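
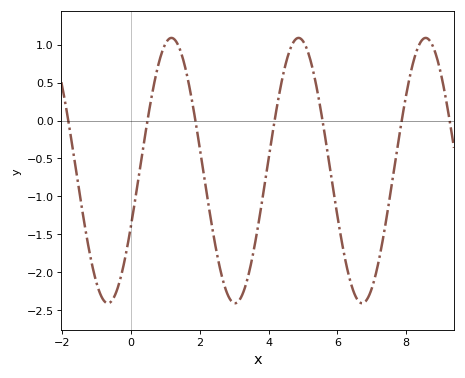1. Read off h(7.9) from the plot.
0.05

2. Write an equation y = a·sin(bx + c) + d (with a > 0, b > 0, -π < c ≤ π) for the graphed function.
y = 1.75sin(1.7x - 0.43) - 0.66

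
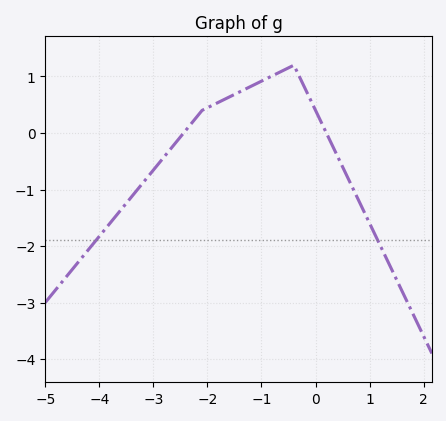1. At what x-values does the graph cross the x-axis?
-2.44, 0.201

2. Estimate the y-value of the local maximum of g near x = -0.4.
1.2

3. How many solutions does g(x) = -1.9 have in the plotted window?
2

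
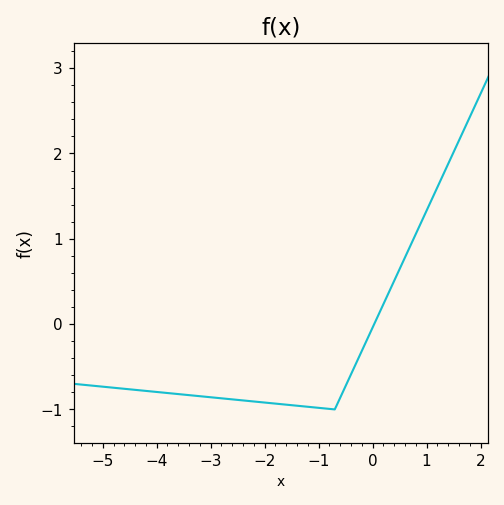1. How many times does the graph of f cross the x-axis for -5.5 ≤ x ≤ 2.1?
1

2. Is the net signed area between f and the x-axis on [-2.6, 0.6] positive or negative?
negative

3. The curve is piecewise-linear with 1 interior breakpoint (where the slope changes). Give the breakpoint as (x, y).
(-0.7, -1)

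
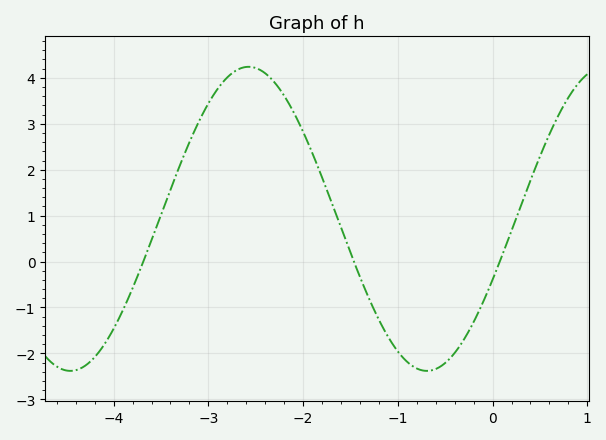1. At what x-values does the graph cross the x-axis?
-3.69, -1.46, 0.076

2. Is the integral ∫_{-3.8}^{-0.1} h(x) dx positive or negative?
positive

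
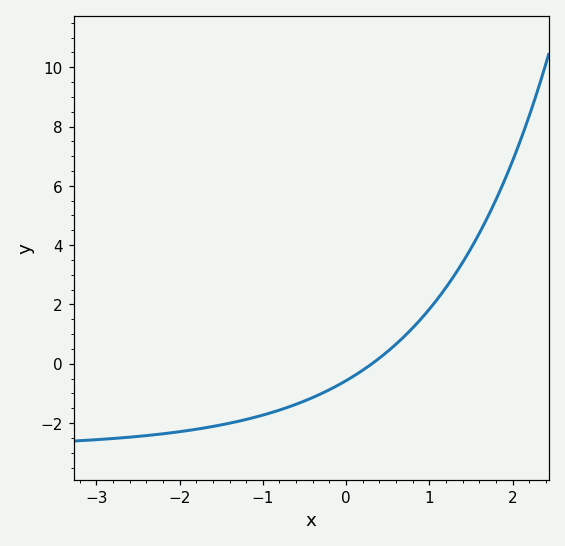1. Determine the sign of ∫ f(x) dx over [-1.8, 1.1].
negative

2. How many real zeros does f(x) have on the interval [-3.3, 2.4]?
1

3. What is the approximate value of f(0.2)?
-0.218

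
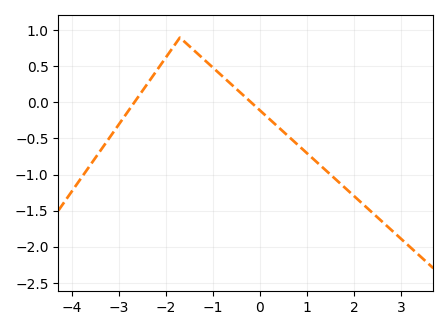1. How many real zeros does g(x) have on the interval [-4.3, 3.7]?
2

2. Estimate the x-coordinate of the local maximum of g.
-1.8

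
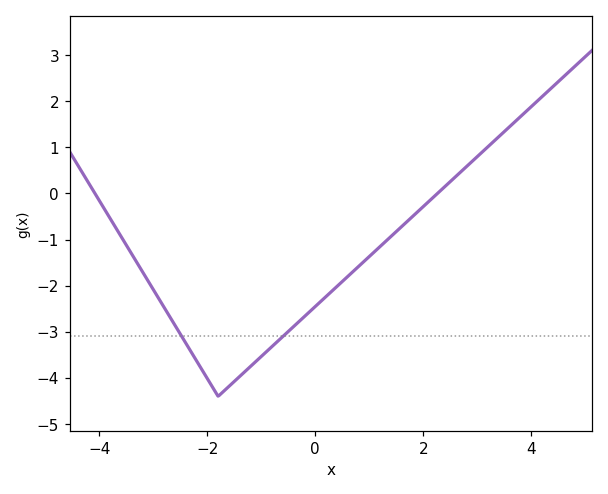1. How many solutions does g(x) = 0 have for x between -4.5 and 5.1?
2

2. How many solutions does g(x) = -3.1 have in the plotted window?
2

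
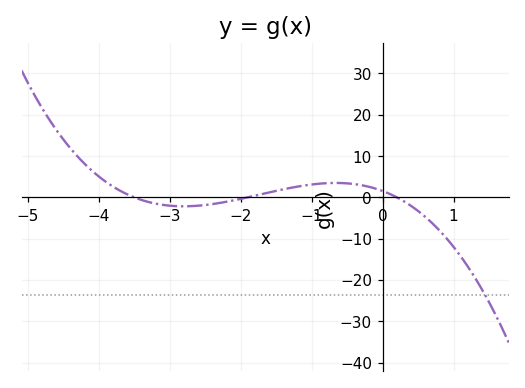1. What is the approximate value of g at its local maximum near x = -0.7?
3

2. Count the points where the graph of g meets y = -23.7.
1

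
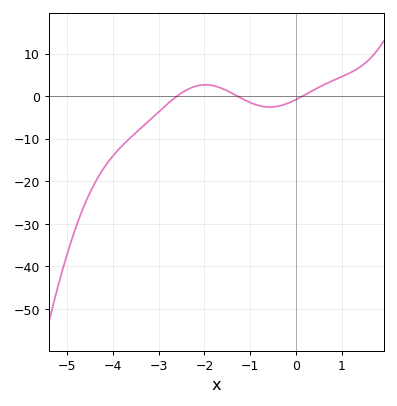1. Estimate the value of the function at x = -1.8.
2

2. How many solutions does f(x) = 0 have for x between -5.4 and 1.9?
3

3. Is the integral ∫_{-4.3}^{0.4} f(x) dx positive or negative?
negative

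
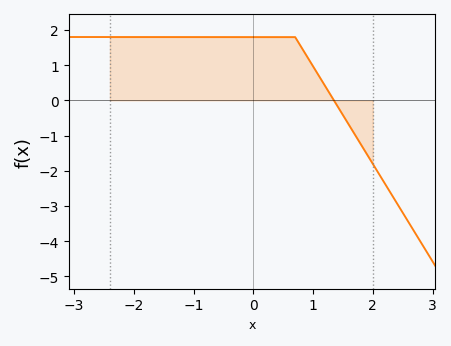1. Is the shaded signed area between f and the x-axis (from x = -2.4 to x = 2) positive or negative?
positive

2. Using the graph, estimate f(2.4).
-2.9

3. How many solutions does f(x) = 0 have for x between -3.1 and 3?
1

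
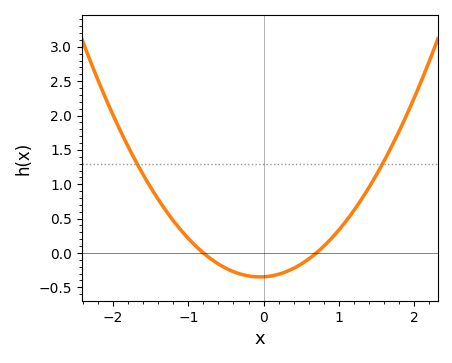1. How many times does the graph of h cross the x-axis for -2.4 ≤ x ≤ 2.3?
2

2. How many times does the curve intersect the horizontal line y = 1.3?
2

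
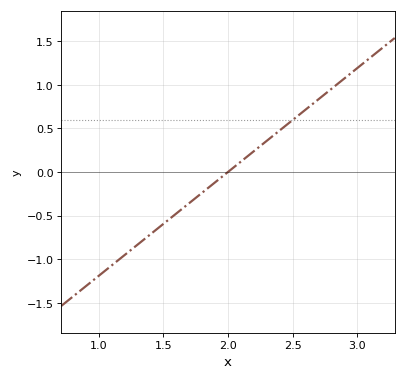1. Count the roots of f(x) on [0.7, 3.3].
1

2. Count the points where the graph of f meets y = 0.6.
1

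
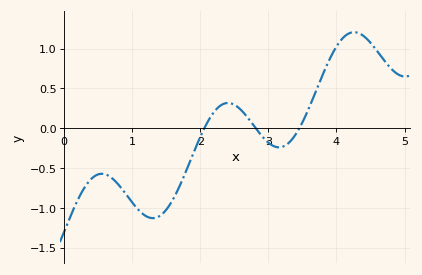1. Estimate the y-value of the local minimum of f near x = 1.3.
-1.15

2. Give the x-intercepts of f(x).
2.1, 2.8, 3.5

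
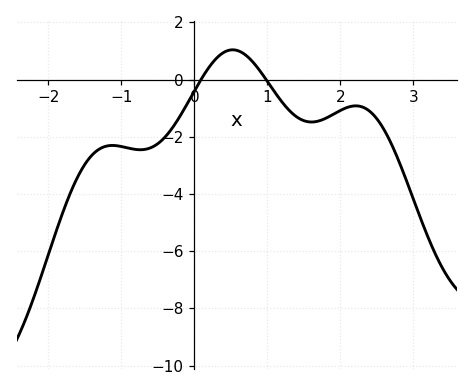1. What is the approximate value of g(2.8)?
-2.85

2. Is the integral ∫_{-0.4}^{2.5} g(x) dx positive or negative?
negative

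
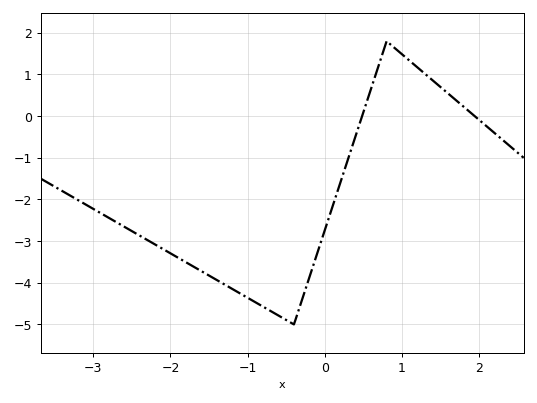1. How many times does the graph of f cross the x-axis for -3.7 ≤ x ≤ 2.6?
2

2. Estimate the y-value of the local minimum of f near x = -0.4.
-5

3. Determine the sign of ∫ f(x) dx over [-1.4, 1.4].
negative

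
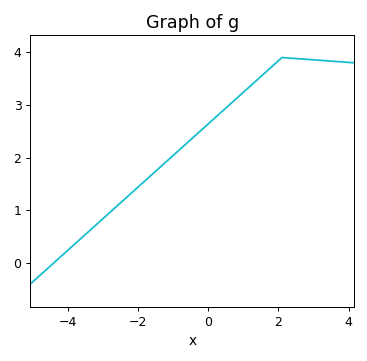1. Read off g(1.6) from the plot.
3.6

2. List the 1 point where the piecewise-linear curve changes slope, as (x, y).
(2.1, 3.9)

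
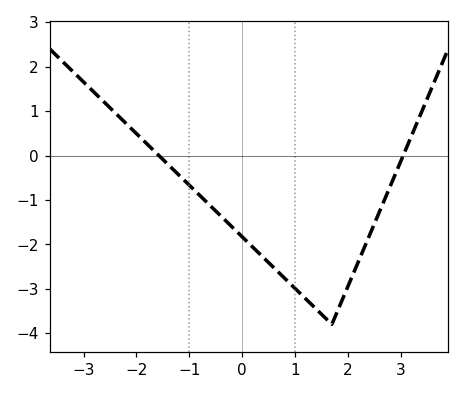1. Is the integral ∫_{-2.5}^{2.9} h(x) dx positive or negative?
negative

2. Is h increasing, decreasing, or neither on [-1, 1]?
decreasing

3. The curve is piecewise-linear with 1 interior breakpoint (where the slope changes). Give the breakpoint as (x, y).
(1.7, -3.8)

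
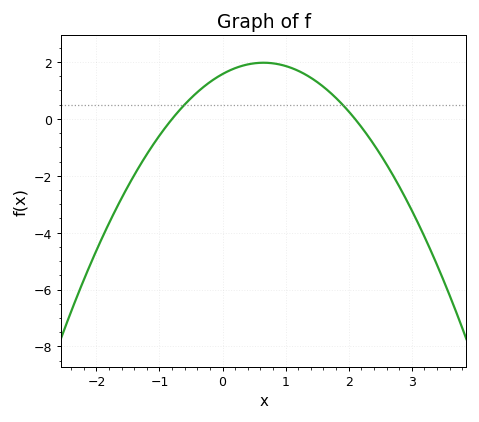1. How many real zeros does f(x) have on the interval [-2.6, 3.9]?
2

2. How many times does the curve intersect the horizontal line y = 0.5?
2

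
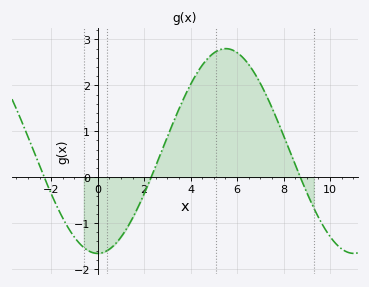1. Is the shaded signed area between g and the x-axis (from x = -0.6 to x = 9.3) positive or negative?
positive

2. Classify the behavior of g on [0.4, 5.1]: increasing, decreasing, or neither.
increasing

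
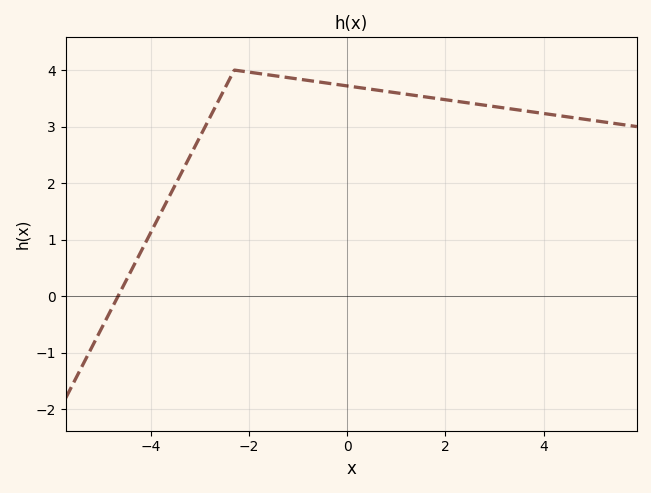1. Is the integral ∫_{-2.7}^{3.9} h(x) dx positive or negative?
positive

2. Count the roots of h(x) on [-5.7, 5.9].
1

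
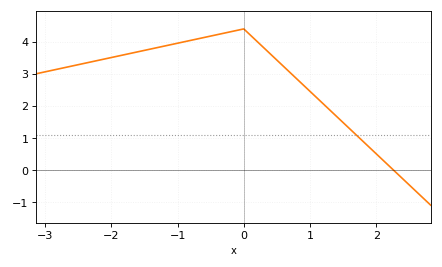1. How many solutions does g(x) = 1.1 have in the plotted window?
1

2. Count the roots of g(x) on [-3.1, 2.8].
1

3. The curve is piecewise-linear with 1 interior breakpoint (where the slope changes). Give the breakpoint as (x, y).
(0, 4.4)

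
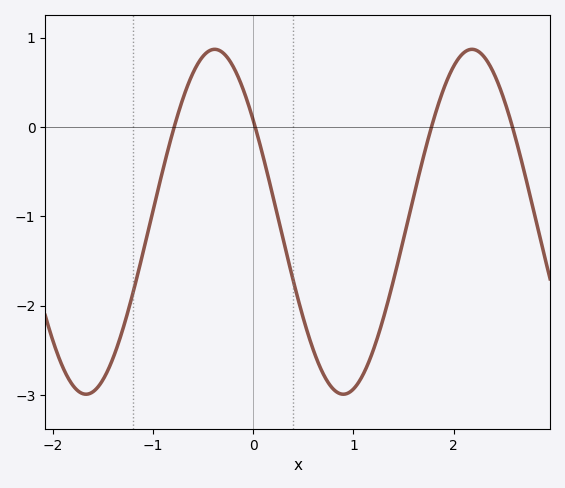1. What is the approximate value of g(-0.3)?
0.83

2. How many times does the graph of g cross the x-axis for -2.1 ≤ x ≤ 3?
4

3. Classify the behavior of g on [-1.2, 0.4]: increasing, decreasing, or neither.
neither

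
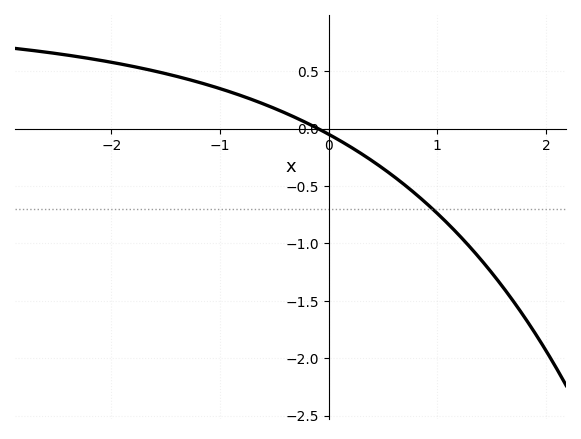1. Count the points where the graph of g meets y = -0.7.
1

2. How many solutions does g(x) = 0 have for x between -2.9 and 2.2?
1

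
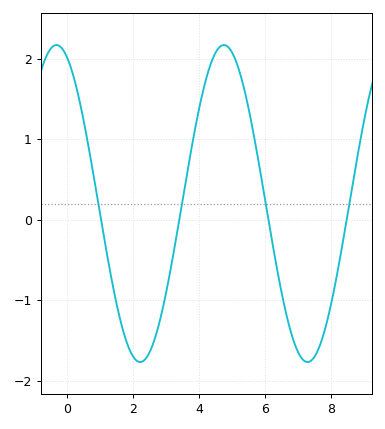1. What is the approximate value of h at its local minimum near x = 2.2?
-1.77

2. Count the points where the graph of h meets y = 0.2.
4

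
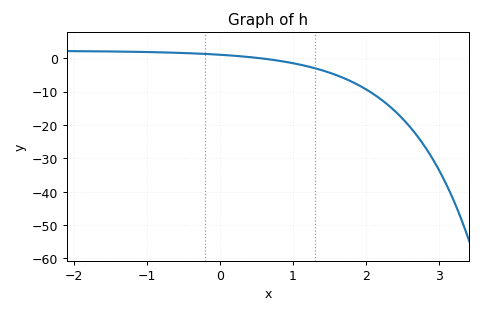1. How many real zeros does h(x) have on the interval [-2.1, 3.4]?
1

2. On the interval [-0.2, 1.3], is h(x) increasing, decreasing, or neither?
decreasing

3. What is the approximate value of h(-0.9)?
1.79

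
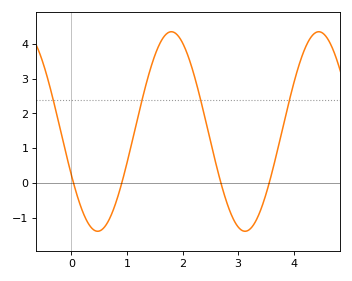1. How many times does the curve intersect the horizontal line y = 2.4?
4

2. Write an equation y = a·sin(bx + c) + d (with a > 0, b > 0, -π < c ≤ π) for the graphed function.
y = 2.87sin(2.37x - 2.69) + 1.48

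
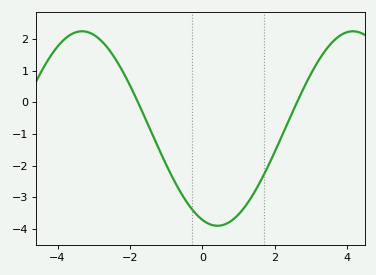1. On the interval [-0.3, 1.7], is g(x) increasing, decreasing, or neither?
neither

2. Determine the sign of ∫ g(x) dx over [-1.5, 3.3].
negative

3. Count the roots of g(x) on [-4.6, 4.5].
2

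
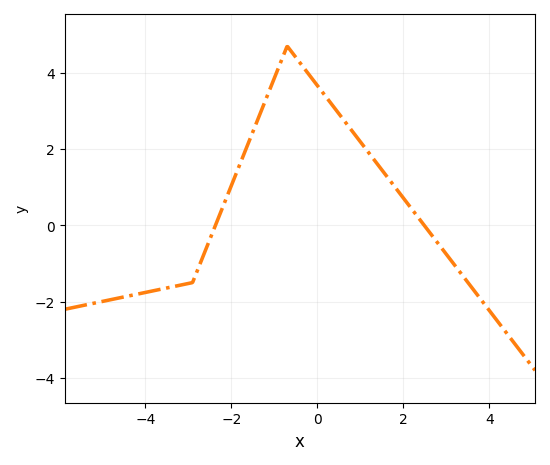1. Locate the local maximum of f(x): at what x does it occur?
-0.8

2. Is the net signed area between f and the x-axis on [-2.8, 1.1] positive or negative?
positive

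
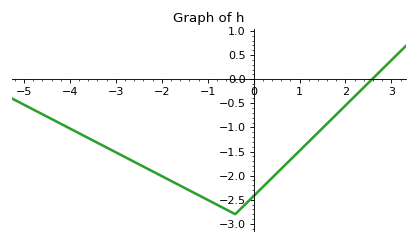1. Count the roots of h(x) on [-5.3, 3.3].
1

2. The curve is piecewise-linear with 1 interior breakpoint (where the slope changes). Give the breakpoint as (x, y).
(-0.4, -2.8)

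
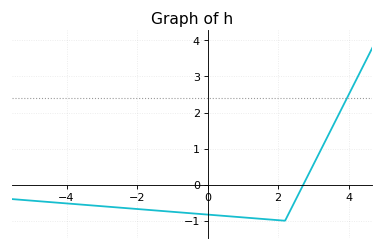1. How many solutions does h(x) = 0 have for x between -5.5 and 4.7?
1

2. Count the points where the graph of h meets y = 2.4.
1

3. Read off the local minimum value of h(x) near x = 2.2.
-1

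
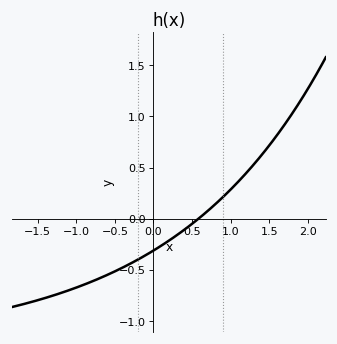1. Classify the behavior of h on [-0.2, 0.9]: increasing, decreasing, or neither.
increasing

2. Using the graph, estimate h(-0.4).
-0.477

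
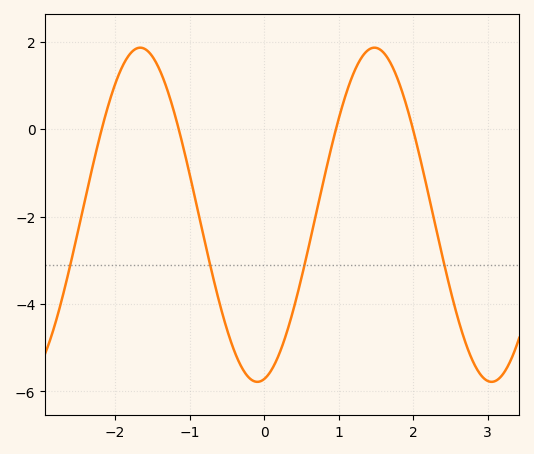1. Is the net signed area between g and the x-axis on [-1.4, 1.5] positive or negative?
negative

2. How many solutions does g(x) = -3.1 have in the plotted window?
4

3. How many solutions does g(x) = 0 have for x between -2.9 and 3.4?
4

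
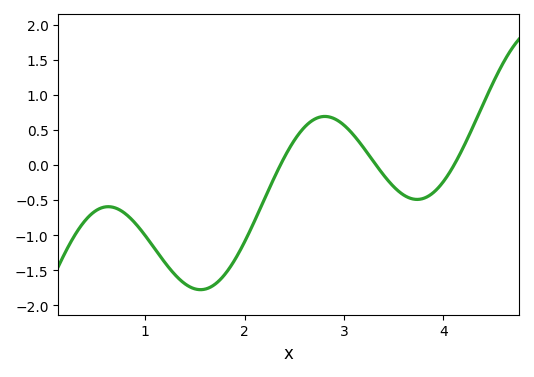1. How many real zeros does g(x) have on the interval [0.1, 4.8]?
3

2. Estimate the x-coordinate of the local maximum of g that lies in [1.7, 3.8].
2.81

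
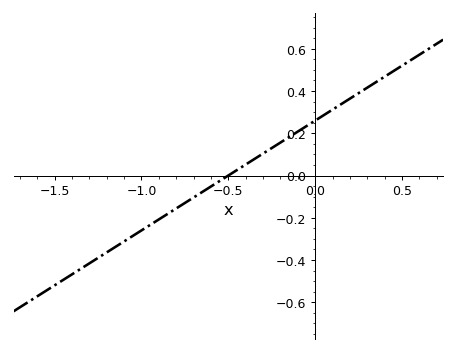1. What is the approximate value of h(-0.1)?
0.2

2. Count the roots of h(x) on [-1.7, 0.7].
1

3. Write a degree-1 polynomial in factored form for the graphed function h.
y = 0.52(x + 0.5)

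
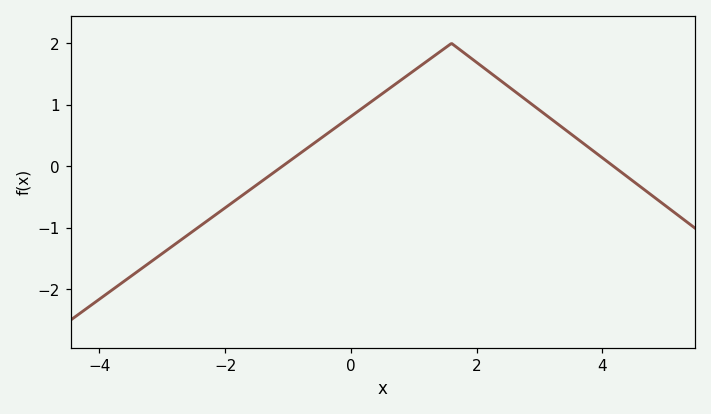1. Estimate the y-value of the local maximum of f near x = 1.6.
2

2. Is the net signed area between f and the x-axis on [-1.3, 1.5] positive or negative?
positive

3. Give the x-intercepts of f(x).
-1, 4.2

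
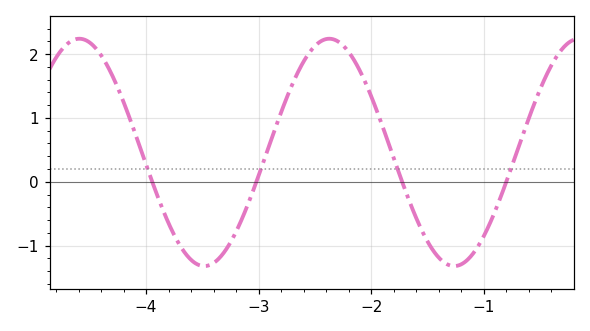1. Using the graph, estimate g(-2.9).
0.6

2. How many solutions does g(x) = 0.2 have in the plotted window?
4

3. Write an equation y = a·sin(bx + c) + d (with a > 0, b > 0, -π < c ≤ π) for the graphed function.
y = 1.78sin(2.8x + 2) + 0.46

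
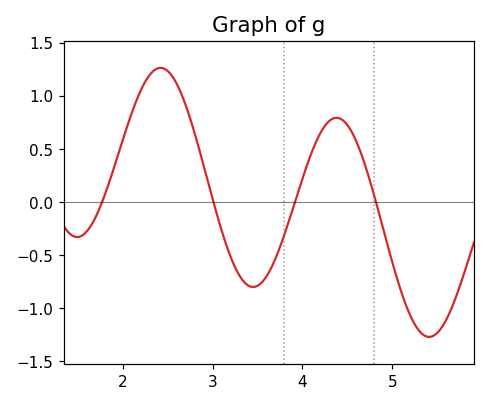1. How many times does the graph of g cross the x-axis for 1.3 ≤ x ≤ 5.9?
4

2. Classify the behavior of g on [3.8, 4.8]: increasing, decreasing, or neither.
neither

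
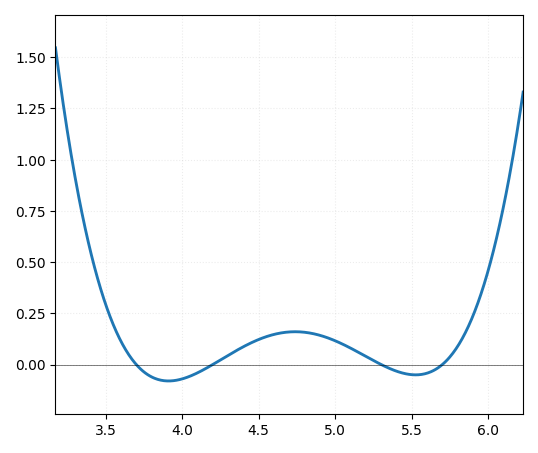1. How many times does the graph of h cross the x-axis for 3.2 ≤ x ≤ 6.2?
4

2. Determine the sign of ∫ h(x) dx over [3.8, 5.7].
positive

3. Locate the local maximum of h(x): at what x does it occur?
4.74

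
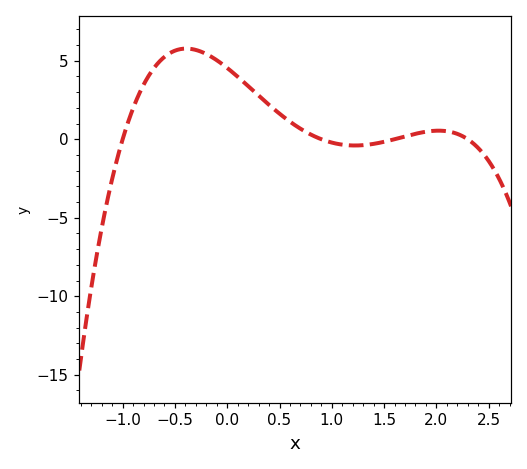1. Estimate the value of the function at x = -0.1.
5.03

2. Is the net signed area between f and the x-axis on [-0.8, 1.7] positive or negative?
positive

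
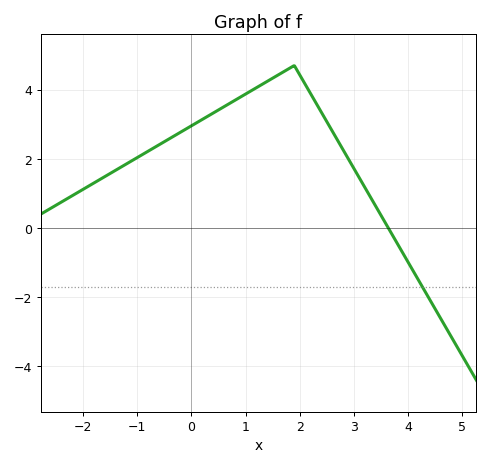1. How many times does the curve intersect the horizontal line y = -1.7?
1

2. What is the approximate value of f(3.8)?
-0.44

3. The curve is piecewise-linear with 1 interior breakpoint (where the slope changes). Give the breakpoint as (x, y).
(1.9, 4.7)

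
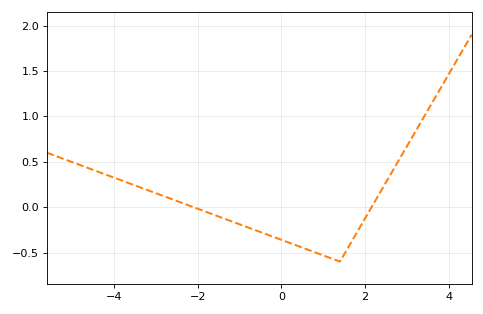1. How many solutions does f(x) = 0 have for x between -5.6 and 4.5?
2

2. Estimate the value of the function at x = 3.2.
0.829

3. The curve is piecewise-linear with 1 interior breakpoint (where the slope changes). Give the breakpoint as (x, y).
(1.4, -0.6)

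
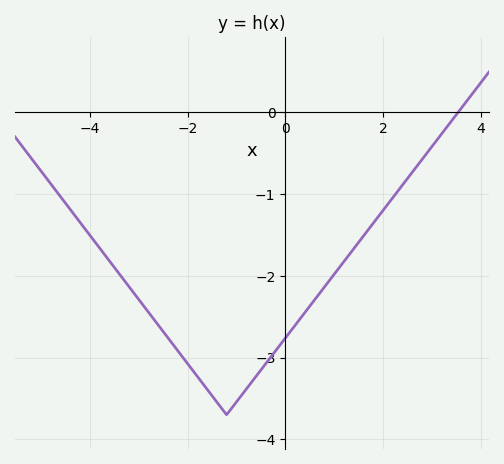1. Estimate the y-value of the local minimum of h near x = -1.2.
-3.7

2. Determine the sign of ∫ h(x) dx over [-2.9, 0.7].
negative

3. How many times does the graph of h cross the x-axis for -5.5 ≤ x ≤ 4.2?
1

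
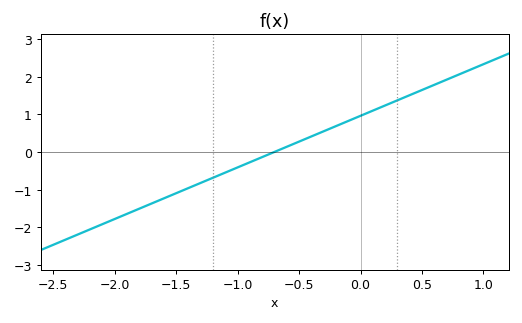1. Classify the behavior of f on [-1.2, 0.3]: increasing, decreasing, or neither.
increasing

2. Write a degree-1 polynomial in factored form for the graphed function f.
y = 1.37(x + 0.7)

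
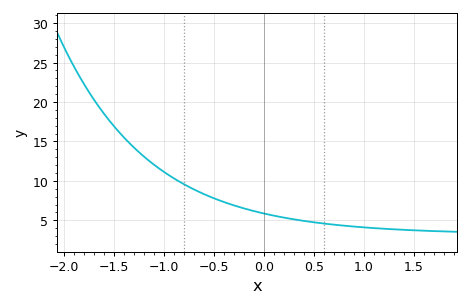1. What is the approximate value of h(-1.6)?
18.6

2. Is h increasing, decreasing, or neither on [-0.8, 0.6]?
decreasing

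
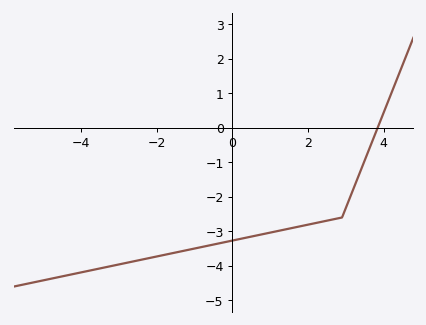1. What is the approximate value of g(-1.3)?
-3.57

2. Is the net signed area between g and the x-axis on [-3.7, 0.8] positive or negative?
negative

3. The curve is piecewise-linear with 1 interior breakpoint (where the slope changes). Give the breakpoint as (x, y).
(2.9, -2.6)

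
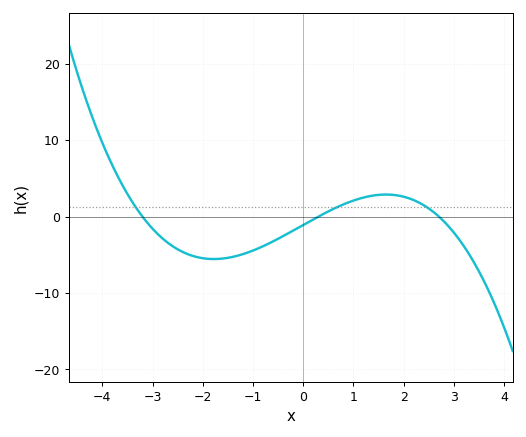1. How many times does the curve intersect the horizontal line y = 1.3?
3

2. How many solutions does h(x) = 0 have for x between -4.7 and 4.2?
3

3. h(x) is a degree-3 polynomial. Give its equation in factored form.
y = -0.42(x + 3.2)(x - 0.3)(x - 2.7)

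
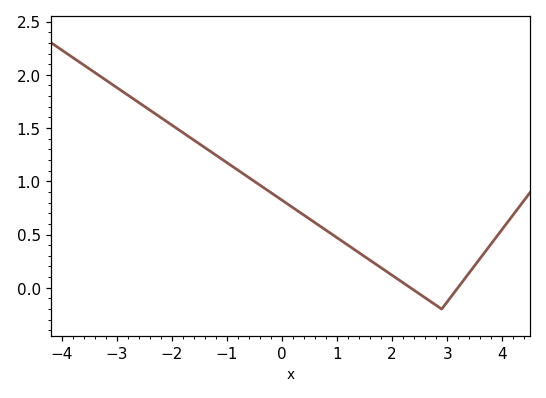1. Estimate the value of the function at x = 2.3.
0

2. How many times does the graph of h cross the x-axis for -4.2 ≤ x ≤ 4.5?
2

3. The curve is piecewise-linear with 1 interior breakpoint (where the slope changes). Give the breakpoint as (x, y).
(2.9, -0.2)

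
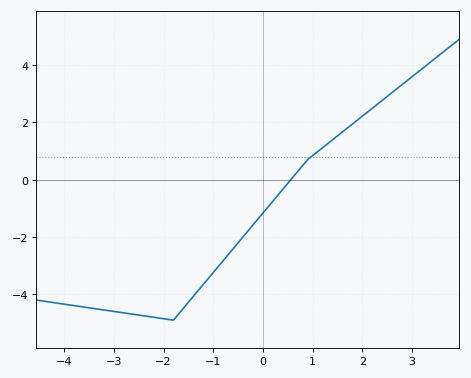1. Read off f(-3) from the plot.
-4.6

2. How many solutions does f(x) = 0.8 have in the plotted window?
1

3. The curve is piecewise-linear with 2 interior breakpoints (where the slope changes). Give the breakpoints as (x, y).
(-1.8, -4.9); (0.9, 0.7)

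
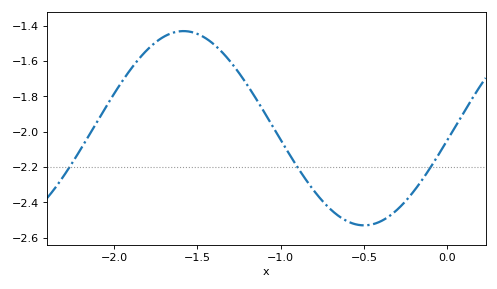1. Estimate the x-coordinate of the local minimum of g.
-0.5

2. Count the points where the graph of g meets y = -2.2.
3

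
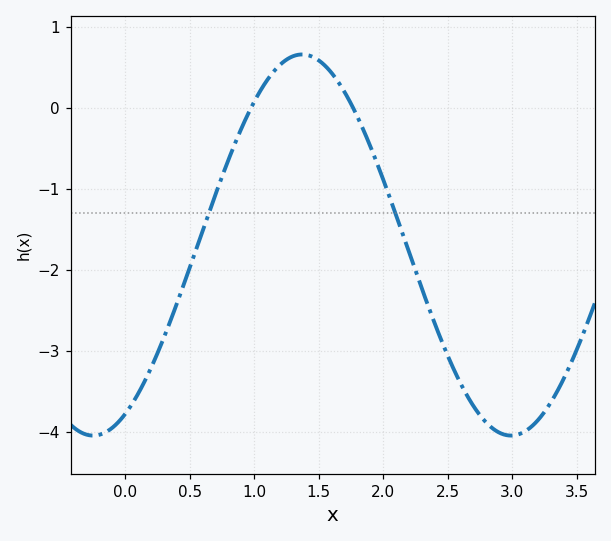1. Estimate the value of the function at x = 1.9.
-0.469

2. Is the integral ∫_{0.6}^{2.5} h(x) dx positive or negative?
negative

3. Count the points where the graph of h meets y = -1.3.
2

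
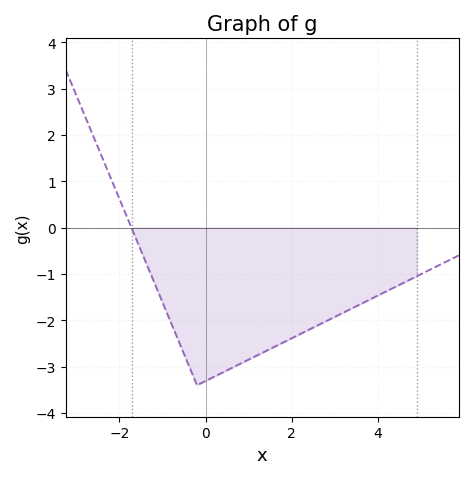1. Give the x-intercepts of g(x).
-1.8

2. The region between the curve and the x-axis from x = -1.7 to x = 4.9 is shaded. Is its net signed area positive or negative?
negative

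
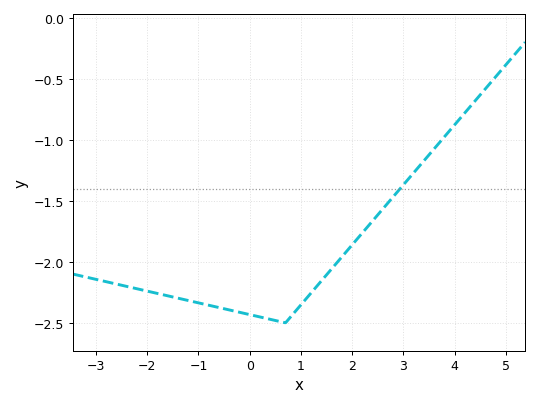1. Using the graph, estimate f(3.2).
-1.25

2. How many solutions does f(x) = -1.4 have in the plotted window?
1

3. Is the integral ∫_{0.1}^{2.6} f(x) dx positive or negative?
negative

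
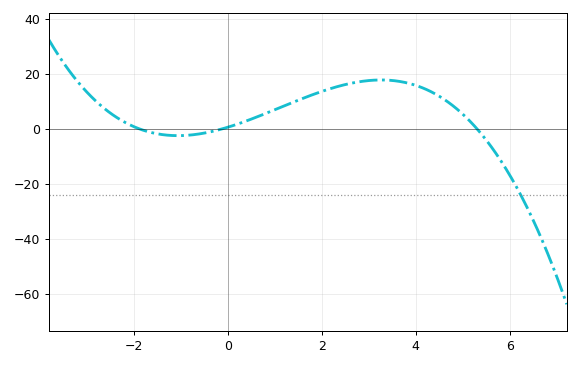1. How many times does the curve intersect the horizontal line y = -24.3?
1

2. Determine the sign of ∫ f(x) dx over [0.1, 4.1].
positive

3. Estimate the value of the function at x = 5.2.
1.88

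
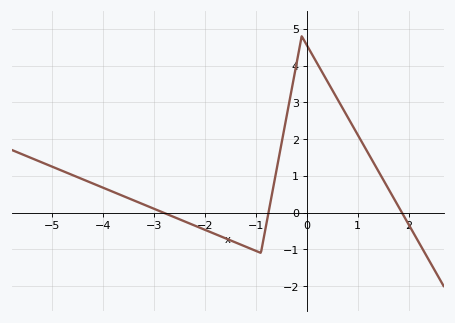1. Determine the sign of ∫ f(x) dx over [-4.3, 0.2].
positive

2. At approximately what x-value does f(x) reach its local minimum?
-1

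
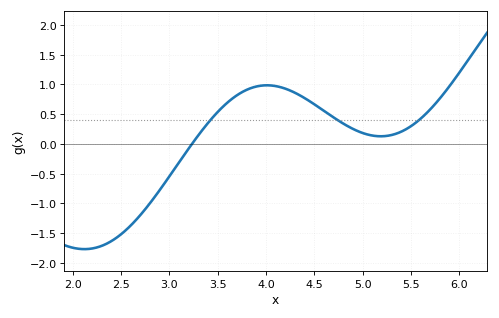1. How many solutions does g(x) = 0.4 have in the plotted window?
3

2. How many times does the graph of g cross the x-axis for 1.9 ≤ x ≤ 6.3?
1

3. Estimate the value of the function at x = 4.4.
0.75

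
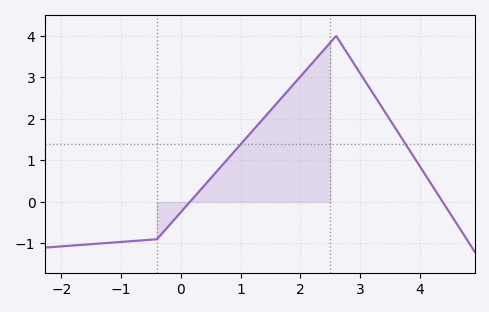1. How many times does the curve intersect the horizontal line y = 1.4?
2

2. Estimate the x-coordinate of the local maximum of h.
2.6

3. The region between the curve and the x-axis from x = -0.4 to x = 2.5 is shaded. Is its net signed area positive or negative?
positive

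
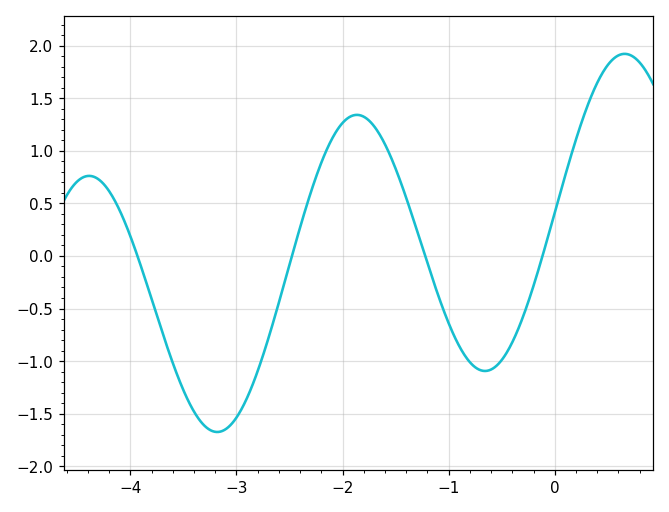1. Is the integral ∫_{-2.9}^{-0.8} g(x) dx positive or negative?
positive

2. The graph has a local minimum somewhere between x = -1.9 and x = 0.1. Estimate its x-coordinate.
-0.658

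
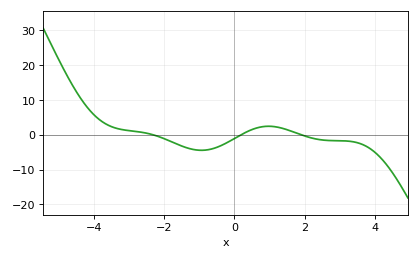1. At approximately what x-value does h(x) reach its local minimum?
-0.934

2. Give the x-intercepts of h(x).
-2.31, 0.19, 1.9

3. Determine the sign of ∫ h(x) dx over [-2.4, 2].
negative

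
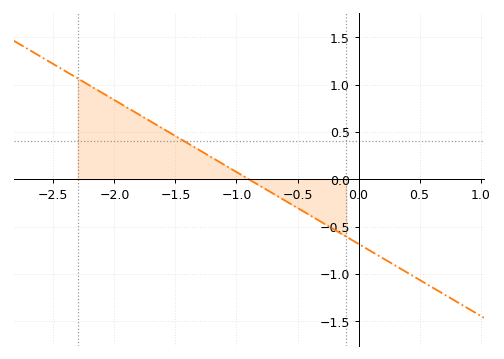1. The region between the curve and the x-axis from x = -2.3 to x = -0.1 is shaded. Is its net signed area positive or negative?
positive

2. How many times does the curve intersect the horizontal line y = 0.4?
1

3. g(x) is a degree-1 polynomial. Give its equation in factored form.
y = -0.76(x + 0.9)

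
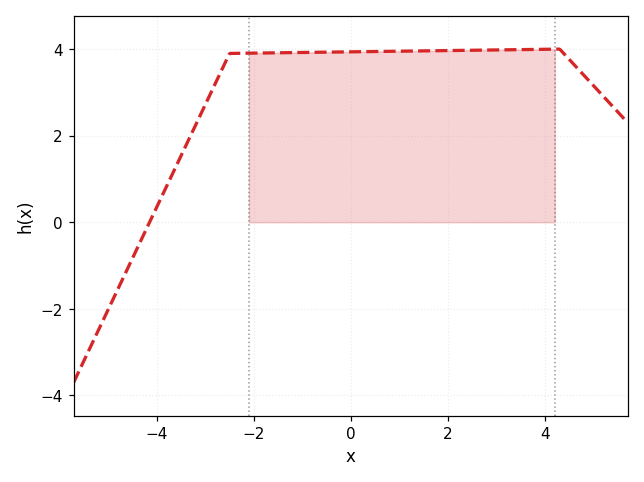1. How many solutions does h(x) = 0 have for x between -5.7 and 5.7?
1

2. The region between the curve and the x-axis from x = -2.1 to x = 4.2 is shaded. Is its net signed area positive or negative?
positive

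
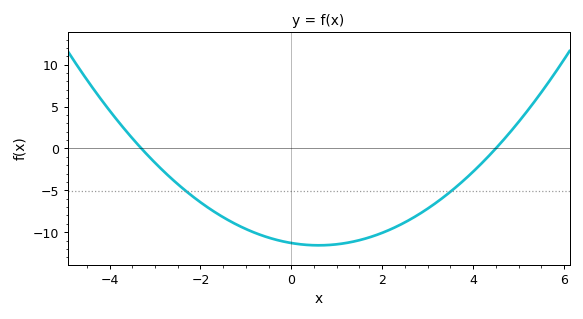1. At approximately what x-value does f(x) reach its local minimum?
0.6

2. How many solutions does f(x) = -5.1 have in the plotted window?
2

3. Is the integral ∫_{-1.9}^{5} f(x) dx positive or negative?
negative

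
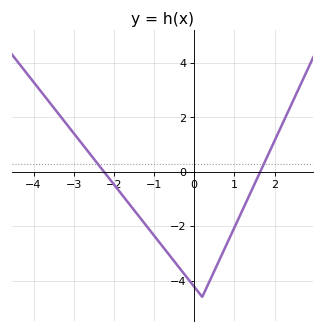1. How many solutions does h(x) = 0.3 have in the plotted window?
2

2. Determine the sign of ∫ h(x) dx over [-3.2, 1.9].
negative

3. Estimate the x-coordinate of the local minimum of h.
0.2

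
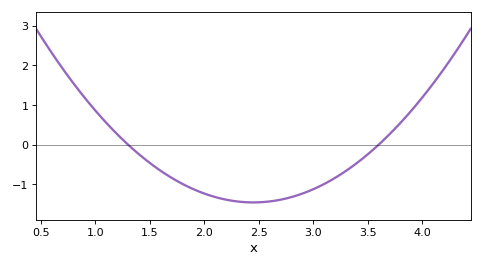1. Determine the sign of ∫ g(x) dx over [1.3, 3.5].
negative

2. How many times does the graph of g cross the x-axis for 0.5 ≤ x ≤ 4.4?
2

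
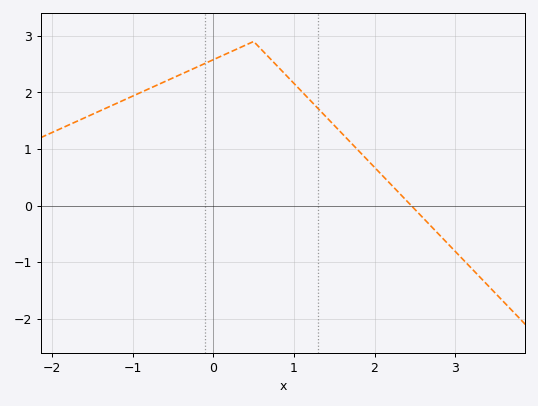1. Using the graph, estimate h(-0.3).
2.4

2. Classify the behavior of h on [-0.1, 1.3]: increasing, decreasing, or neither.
neither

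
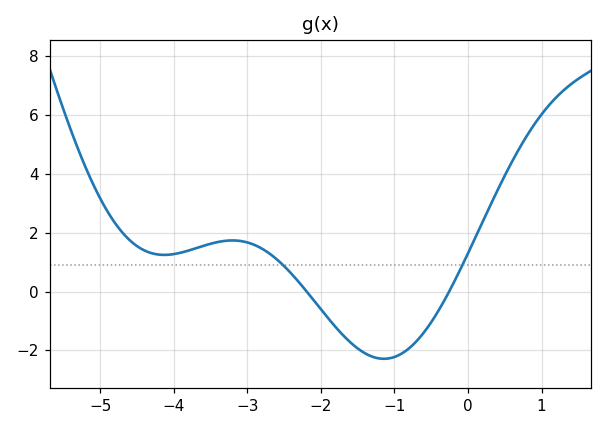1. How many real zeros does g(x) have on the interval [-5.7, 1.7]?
2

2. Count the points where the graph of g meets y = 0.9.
2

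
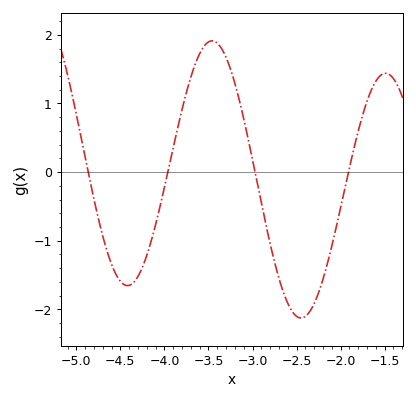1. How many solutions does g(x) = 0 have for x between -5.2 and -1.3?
4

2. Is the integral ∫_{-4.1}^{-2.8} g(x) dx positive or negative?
positive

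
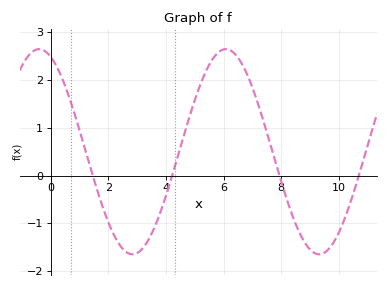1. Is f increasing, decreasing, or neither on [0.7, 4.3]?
neither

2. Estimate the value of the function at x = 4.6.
0.799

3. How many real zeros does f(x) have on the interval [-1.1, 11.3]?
4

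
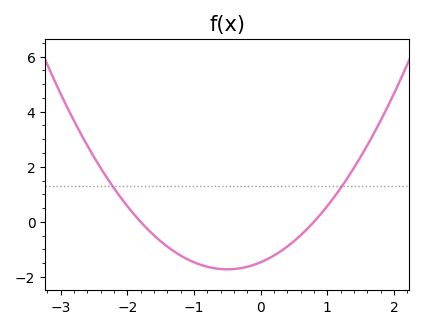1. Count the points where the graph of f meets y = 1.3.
2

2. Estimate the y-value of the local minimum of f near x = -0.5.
-1.8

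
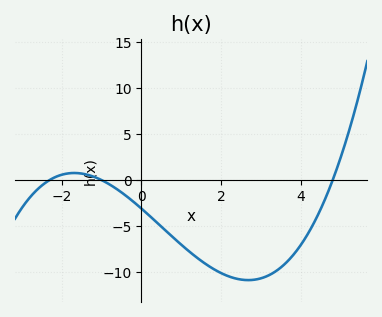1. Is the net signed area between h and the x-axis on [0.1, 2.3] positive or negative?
negative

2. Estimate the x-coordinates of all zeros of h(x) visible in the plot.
-2.4, -1, 4.8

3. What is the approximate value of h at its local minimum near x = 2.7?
-11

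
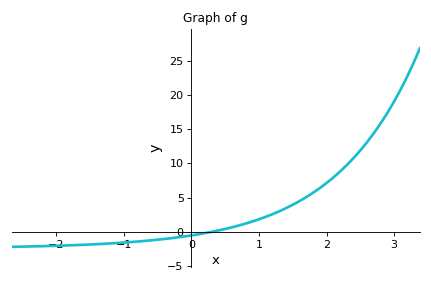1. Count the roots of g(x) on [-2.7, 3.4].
1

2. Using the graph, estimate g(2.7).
14.4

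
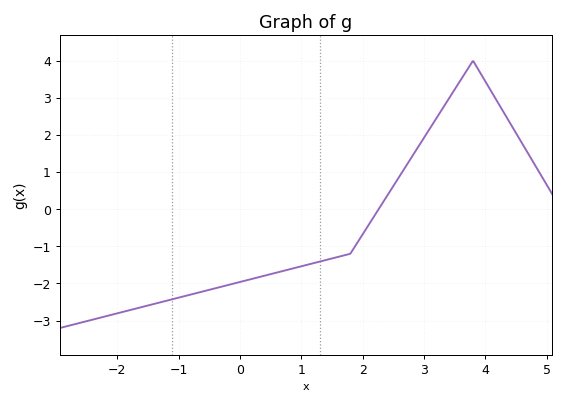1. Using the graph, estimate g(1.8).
-1.2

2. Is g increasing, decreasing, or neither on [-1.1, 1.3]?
increasing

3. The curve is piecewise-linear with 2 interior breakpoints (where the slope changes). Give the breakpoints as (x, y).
(1.8, -1.2); (3.8, 4)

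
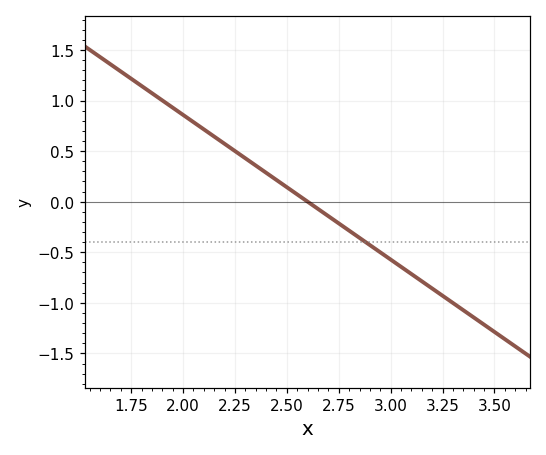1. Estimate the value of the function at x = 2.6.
0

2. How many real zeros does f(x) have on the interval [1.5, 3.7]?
1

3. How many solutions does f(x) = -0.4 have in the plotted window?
1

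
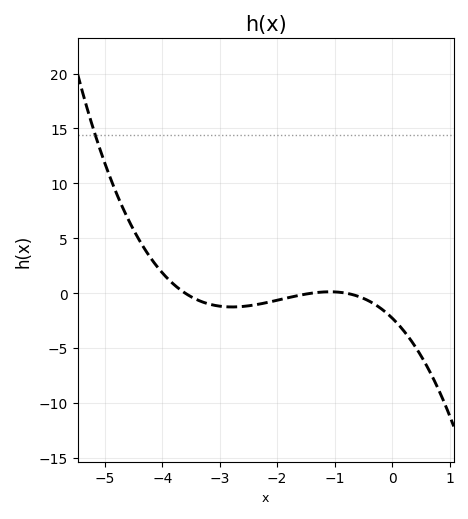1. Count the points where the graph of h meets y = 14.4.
1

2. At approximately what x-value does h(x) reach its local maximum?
-1.1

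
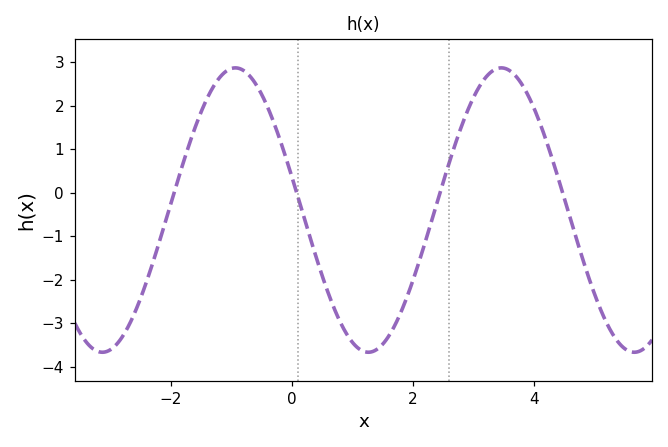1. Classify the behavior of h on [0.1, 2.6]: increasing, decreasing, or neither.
neither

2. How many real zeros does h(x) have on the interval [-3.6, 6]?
4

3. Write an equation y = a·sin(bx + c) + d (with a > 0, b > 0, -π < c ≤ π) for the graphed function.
y = 3.27sin(1.4x + 2.9) - 0.4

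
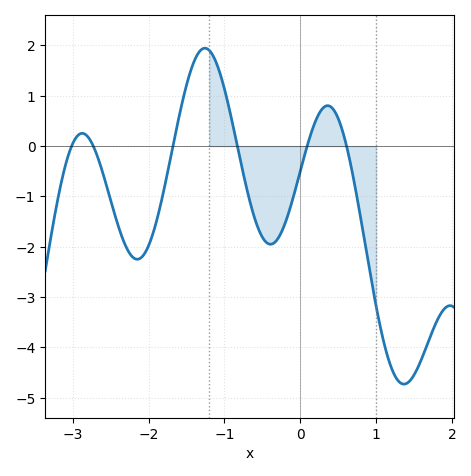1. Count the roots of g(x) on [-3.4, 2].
6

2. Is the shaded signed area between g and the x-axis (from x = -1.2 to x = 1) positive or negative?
negative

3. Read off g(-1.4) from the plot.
1.7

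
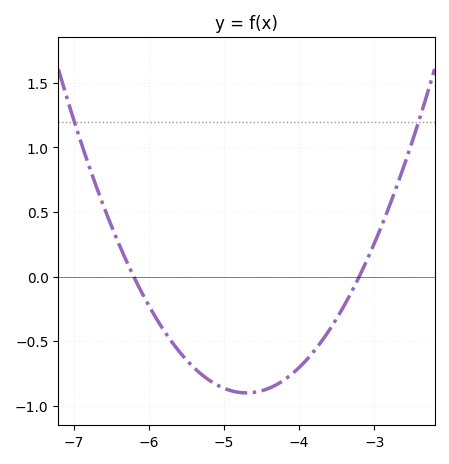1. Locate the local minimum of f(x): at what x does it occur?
-4.7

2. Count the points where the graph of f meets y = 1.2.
2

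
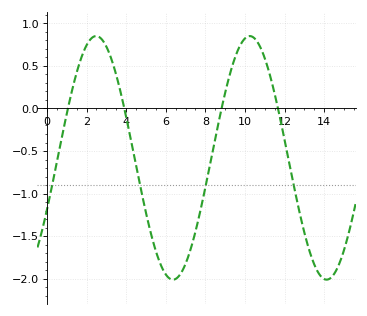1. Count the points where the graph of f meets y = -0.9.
4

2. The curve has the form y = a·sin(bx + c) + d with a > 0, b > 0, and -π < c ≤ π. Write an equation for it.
y = 1.43sin(0.81x - 0.44) - 0.58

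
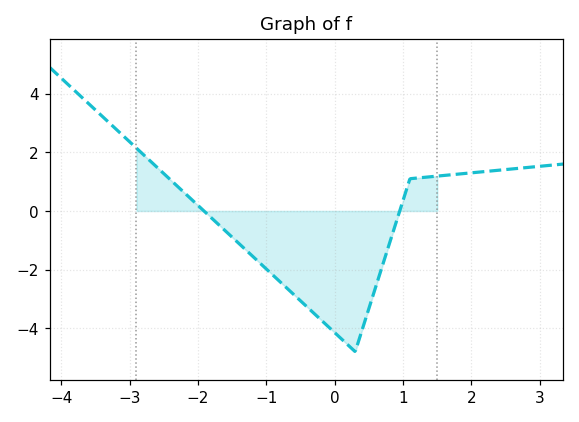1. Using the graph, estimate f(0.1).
-4.4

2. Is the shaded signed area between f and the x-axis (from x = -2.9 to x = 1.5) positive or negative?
negative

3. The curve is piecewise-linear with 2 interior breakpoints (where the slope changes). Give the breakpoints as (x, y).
(0.3, -4.8); (1.1, 1.1)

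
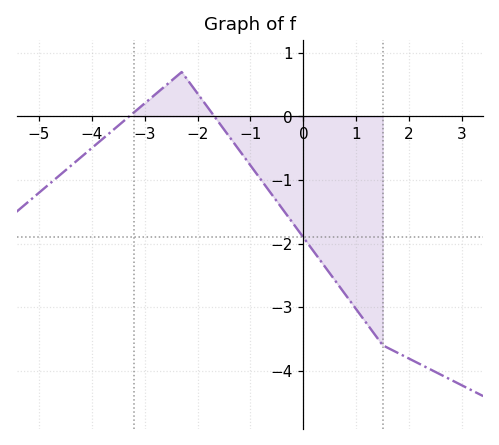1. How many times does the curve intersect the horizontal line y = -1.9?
1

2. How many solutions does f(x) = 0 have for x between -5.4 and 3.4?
2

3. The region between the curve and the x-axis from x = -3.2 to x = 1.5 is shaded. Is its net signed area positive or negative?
negative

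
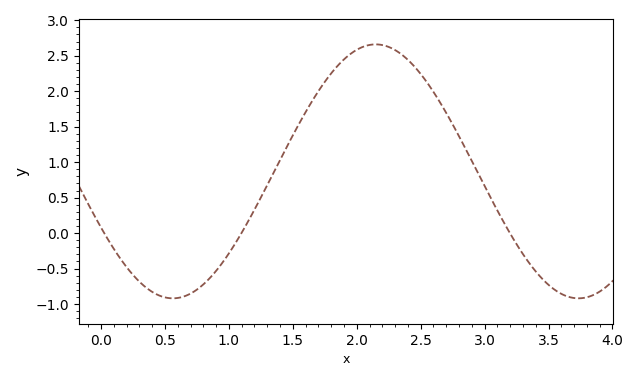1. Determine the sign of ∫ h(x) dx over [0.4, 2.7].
positive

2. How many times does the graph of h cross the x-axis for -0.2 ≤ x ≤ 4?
3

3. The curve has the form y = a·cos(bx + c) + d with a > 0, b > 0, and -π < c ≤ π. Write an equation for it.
y = 1.79cos(2x + 2) + 0.87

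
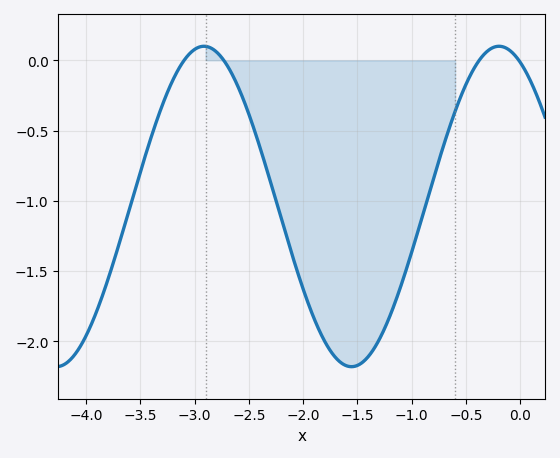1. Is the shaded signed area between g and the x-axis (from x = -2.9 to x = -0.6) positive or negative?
negative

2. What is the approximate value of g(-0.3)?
0.05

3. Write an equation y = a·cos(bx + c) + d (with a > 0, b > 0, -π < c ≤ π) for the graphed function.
y = 1.14cos(2.3x + 0.45) - 1.04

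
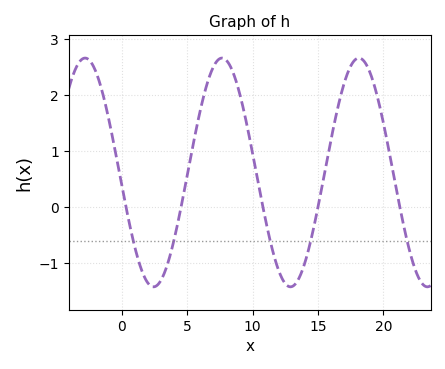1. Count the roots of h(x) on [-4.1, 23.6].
5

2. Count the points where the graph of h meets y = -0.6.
5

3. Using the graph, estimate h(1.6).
-1.2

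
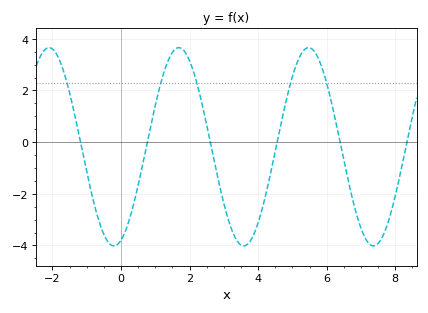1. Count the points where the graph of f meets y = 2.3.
5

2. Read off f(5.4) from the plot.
3.6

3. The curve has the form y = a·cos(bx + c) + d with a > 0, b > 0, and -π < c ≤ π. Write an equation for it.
y = 3.84cos(1.7x - 2.8) - 0.18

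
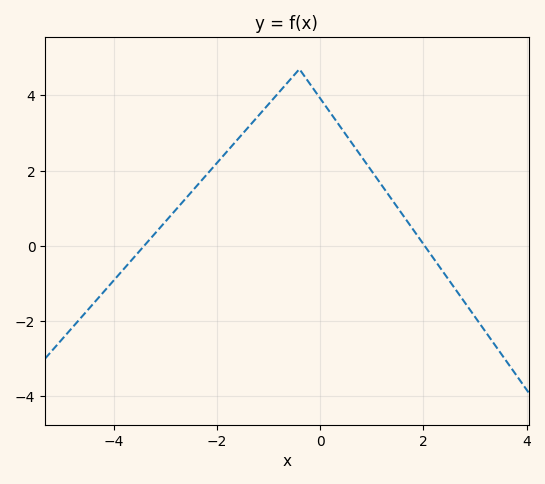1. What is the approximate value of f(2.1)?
-0.2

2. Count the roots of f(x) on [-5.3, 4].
2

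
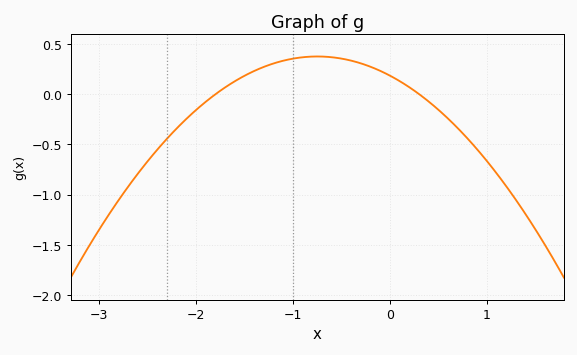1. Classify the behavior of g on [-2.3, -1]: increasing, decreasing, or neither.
increasing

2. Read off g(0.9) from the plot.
-0.55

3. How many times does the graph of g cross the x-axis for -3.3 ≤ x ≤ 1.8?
2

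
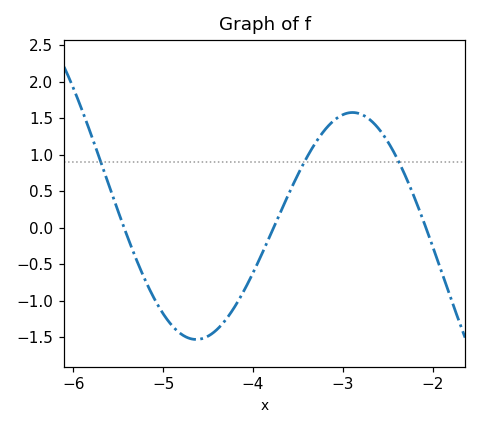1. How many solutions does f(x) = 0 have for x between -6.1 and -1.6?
3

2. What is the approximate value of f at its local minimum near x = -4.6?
-1.55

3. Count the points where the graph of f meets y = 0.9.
3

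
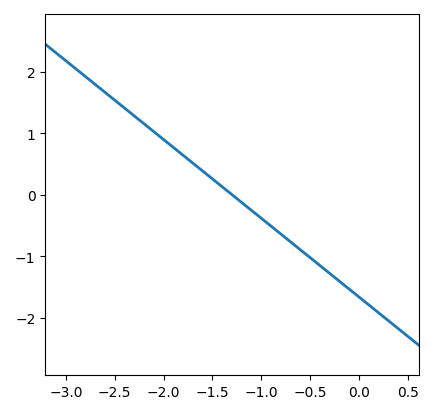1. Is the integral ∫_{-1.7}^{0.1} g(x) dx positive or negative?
negative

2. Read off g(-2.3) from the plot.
1.28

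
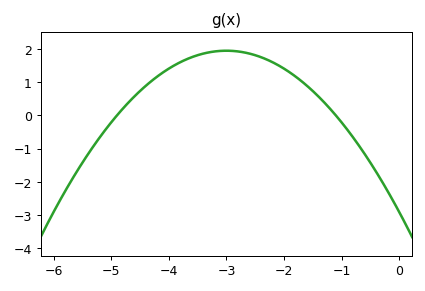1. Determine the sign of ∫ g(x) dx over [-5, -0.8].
positive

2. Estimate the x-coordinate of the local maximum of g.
-3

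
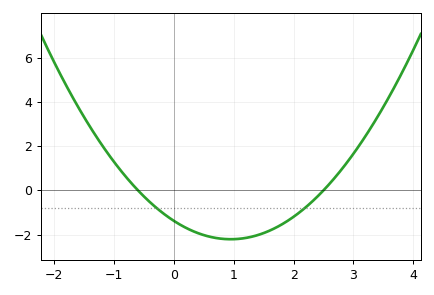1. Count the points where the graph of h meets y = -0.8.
2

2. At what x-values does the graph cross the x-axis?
-0.6, 2.5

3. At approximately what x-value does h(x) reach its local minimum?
1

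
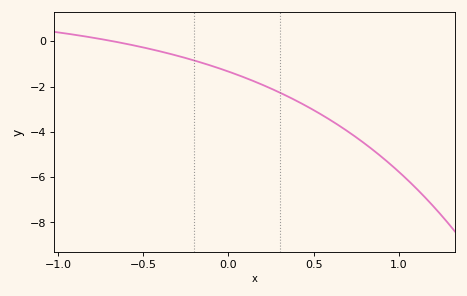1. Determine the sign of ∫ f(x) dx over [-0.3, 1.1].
negative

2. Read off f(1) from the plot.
-5.77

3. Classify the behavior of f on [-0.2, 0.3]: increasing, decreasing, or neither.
decreasing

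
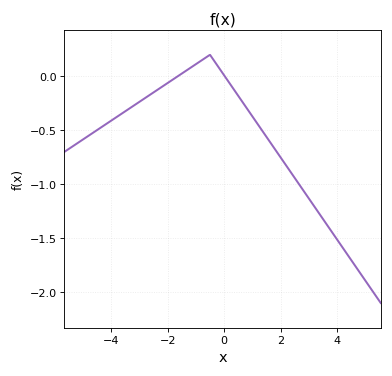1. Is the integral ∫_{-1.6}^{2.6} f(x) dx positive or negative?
negative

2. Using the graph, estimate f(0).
0.01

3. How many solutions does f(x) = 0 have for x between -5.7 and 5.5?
2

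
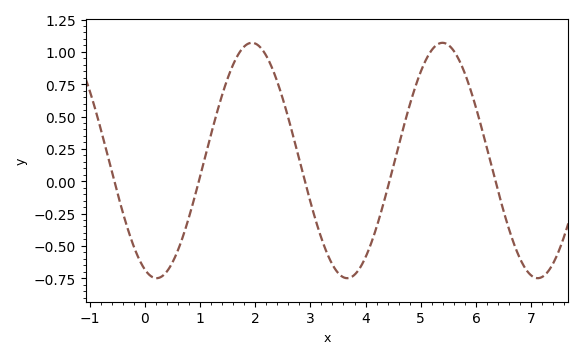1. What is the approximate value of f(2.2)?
0.95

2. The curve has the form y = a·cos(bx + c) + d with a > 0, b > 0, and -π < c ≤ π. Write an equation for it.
y = 0.91cos(1.8x + 2.8) + 0.16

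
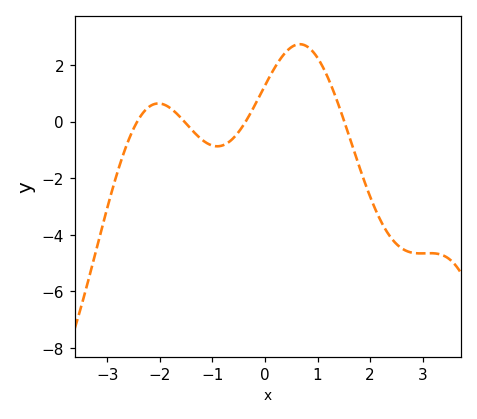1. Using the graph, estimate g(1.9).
-2.15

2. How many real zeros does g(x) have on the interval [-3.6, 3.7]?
4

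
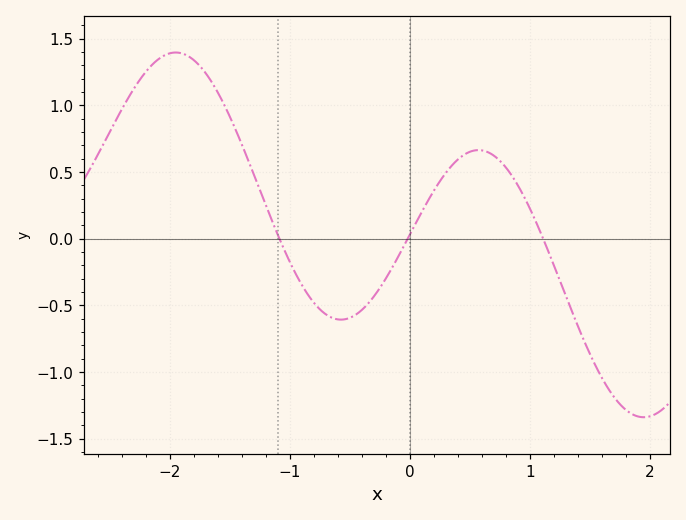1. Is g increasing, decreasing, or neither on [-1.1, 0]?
neither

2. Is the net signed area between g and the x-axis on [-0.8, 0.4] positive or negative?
negative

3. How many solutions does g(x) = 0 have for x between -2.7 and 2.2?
3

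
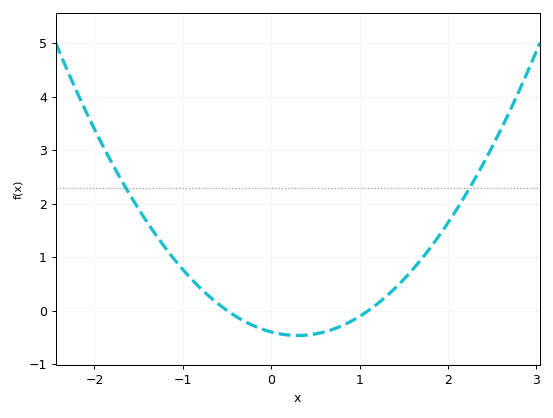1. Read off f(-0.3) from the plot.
-0.2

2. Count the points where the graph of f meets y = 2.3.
2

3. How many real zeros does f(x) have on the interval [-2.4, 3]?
2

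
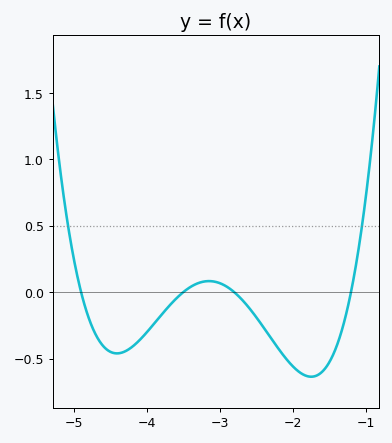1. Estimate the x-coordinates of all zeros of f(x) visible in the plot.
-4.9, -3.5, -2.8, -1.2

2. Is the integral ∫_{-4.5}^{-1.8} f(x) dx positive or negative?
negative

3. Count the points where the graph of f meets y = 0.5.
2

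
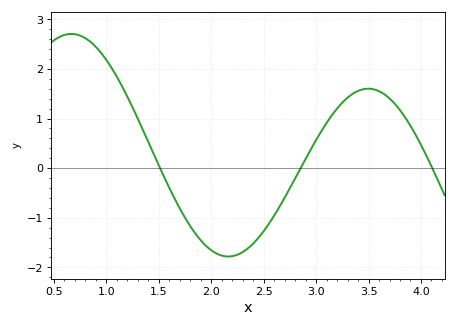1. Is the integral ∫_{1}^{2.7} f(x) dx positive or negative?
negative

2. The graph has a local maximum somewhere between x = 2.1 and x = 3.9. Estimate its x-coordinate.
3.5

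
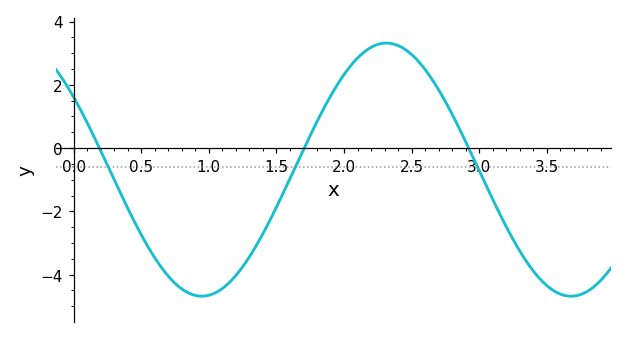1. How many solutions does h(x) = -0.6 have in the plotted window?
3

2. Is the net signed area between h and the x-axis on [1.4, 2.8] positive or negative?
positive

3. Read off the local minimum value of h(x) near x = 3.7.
-4.6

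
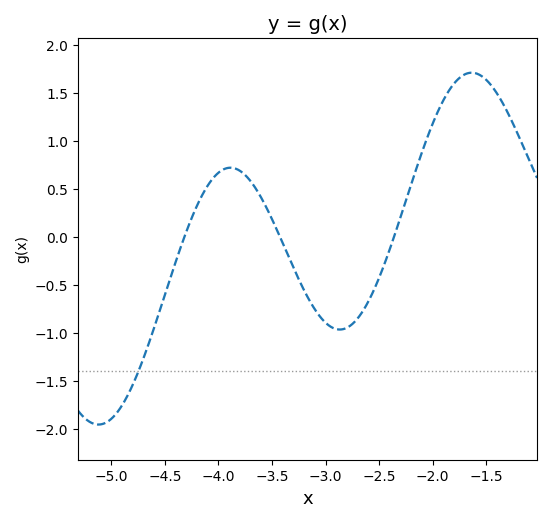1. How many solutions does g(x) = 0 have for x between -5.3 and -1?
3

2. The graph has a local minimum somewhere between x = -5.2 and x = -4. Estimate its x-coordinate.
-5.1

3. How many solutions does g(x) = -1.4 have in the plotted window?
1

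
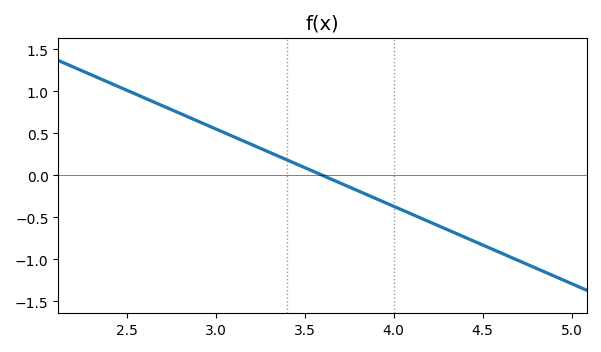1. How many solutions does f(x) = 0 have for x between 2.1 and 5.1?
1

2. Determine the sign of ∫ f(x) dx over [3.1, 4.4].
negative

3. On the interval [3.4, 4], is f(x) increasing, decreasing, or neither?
decreasing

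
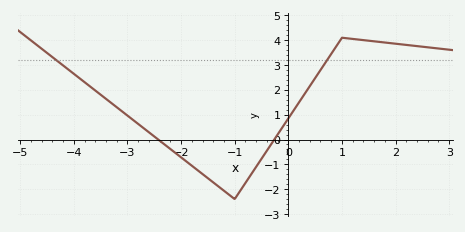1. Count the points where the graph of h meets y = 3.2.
2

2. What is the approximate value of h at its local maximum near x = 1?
4.1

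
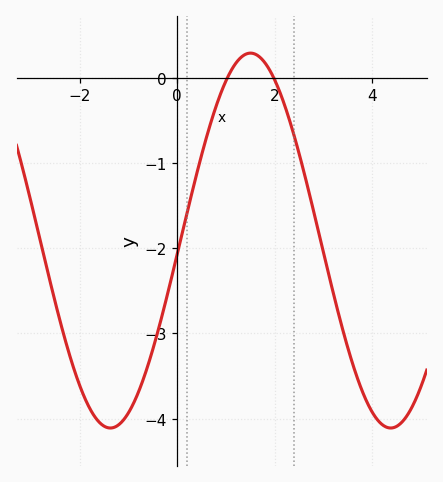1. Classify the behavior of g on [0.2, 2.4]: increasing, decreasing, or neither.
neither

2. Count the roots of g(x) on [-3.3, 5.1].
2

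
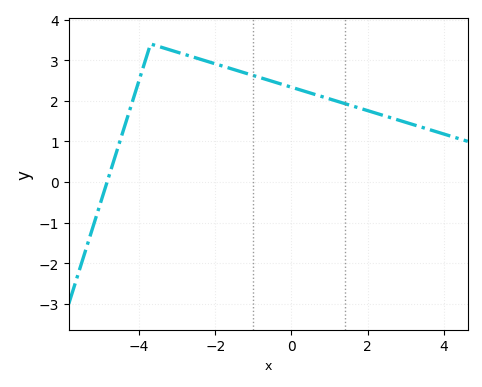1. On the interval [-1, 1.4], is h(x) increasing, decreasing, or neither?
decreasing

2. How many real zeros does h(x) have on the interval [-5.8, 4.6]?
1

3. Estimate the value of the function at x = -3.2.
3.26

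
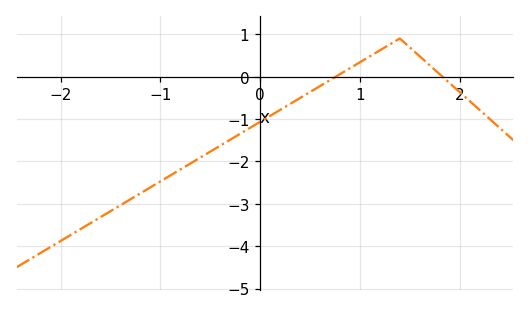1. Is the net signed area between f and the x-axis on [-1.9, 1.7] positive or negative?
negative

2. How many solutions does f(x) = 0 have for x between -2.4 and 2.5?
2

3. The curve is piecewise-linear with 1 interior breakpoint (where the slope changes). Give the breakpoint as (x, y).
(1.4, 0.9)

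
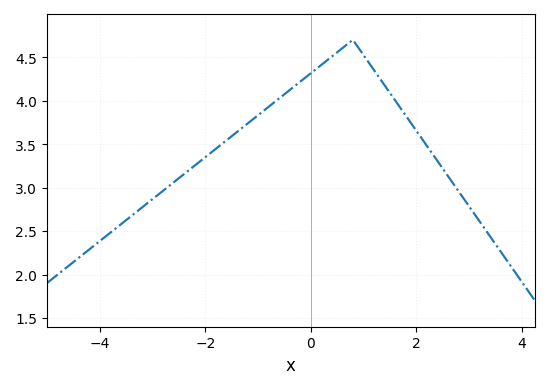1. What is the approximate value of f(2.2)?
3.5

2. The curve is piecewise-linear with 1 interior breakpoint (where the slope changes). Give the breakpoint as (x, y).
(0.8, 4.7)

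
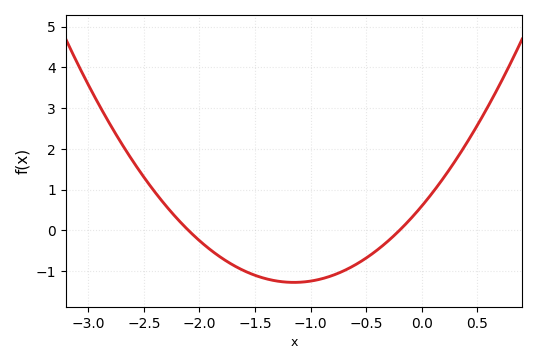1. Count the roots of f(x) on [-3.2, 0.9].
2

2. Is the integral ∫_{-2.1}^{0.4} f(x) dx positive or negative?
negative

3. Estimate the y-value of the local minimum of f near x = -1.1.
-1.3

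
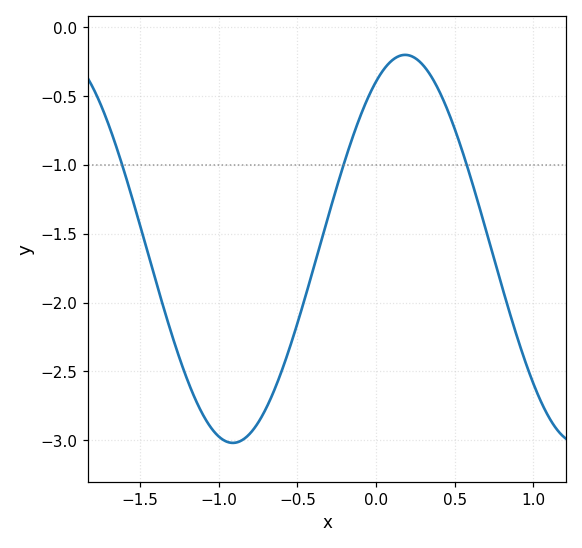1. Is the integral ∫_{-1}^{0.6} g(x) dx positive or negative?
negative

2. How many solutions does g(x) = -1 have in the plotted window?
3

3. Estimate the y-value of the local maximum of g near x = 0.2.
-0.2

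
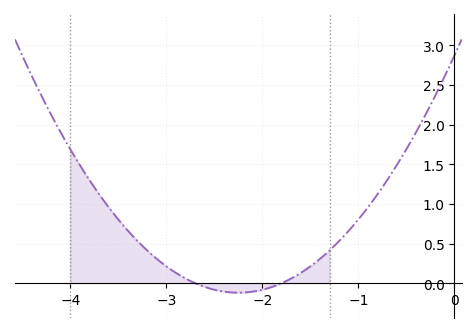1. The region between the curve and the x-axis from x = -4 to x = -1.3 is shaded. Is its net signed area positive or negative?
positive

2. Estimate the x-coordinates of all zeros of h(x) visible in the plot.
-2.7, -1.8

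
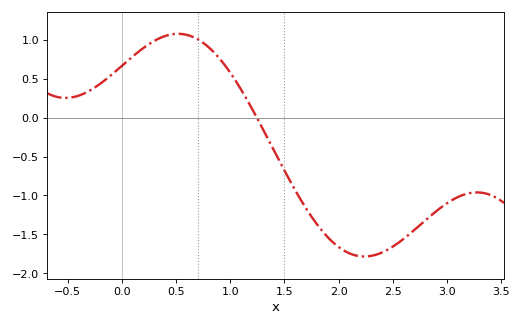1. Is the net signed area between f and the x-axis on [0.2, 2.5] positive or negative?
negative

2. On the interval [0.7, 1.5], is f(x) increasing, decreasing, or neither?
decreasing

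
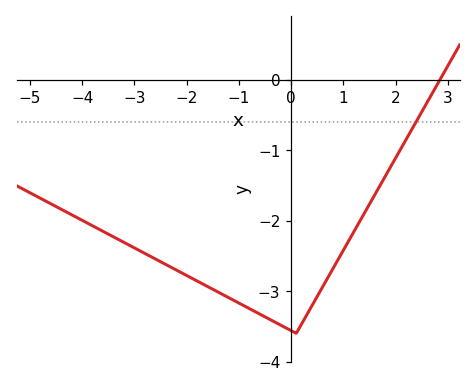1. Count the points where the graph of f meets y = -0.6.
1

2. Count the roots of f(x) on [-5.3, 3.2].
1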